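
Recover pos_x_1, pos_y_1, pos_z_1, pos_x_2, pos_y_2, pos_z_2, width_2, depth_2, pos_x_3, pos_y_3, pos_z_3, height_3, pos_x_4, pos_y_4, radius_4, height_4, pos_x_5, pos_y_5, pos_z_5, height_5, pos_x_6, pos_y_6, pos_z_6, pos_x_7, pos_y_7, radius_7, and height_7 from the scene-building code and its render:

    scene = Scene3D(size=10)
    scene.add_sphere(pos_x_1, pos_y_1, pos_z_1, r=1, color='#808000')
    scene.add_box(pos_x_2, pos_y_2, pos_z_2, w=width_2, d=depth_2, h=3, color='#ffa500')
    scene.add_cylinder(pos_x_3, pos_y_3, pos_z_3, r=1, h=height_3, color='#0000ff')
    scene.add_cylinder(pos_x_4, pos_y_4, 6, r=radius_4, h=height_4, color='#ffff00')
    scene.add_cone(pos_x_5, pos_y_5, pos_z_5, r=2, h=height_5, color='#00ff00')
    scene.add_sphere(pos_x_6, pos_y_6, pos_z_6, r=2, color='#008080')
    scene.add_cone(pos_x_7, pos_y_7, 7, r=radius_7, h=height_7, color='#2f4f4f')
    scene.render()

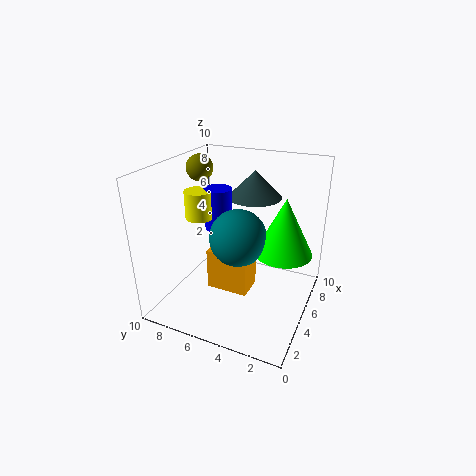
pos_x_1 = 7; pos_y_1 = 9; pos_z_1 = 9; pos_x_2 = 4; pos_y_2 = 4; pos_z_2 = 1; width_2 = 2; depth_2 = 3; pos_x_3 = 6; pos_y_3 = 7; pos_z_3 = 5; height_3 = 3; pos_x_4 = 5; pos_y_4 = 8; radius_4 = 1; height_4 = 2; pos_x_5 = 6; pos_y_5 = 2; pos_z_5 = 4; height_5 = 4; pos_x_6 = 5; pos_y_6 = 5; pos_z_6 = 5; pos_x_7 = 8; pos_y_7 = 5; radius_7 = 2; height_7 = 2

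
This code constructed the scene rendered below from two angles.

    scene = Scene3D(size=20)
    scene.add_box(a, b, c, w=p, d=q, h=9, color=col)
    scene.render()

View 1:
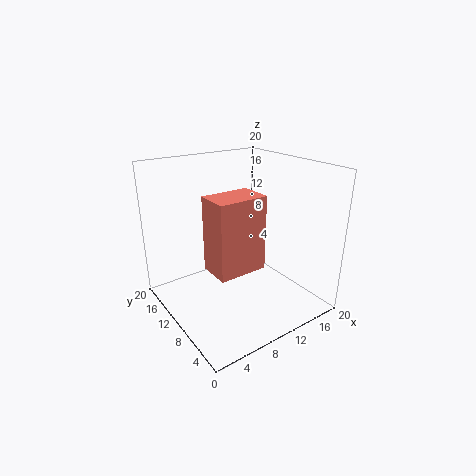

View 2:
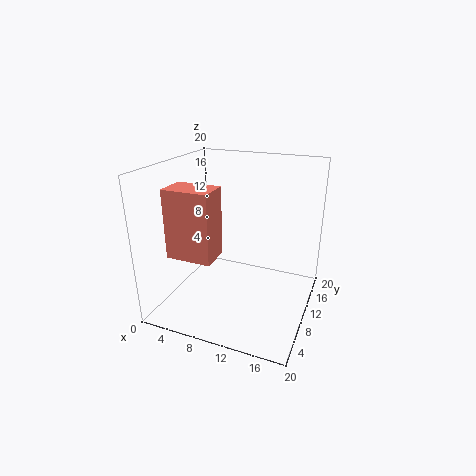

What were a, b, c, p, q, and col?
a = 3, b = 3, c = 9, p = 6, q = 4, col = 'salmon'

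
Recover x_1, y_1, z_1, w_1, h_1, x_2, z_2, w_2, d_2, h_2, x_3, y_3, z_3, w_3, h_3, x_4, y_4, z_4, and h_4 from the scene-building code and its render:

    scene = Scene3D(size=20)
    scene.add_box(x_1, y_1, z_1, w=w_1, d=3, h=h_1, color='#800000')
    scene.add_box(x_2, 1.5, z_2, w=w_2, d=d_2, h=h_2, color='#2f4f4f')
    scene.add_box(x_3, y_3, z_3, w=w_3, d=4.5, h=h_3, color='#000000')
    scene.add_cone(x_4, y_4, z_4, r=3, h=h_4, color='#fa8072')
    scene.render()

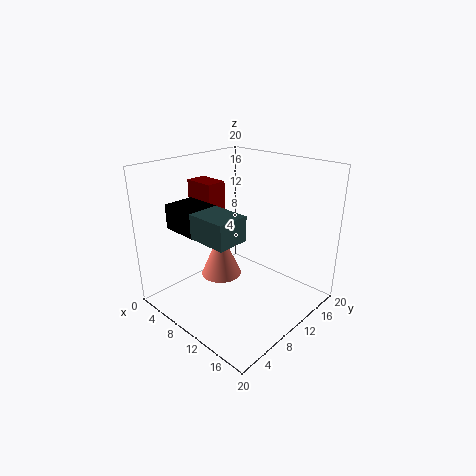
x_1 = 1.5
y_1 = 8.5
z_1 = 9.5
w_1 = 4.5
h_1 = 7.5
x_2 = 10.5
z_2 = 13
w_2 = 5
d_2 = 4
h_2 = 3
x_3 = 2
y_3 = 4
z_3 = 11
w_3 = 5.5
h_3 = 3.5
x_4 = 6.5
y_4 = 10
z_4 = 3
h_4 = 7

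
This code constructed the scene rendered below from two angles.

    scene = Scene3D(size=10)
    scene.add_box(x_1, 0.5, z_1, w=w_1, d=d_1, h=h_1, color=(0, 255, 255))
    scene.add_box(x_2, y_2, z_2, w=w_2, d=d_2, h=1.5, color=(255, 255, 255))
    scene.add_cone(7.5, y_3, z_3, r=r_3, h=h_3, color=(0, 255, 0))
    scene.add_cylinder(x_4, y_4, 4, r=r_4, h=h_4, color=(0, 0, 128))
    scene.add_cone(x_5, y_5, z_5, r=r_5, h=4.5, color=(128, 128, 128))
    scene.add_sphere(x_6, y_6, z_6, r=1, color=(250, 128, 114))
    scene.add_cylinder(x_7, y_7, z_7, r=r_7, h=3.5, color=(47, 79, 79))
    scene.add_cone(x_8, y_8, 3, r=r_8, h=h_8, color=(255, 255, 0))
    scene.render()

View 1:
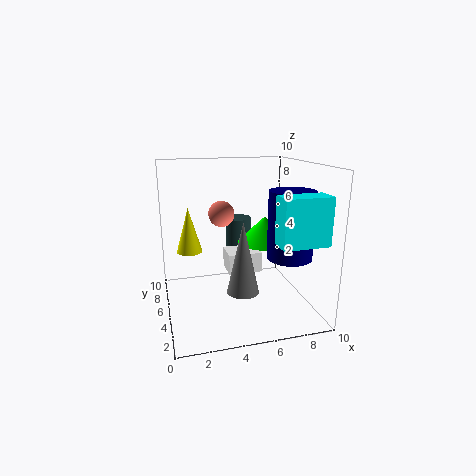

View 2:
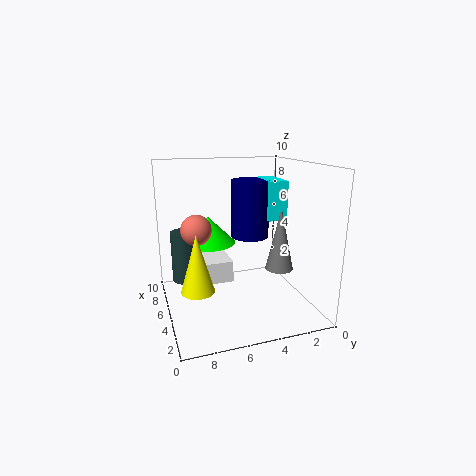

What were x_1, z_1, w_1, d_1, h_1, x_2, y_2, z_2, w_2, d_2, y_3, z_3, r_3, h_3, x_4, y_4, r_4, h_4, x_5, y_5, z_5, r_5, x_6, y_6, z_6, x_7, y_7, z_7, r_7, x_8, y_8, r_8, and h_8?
x_1 = 6.5
z_1 = 5.5
w_1 = 3
d_1 = 1.5
h_1 = 3
x_2 = 4.5
y_2 = 5.5
z_2 = 2
w_2 = 2.5
d_2 = 2
y_3 = 6.5
z_3 = 4
r_3 = 2
h_3 = 2
x_4 = 8
y_4 = 3
r_4 = 1.5
h_4 = 4.5
x_5 = 4.5
y_5 = 2
z_5 = 2.5
r_5 = 1
x_6 = 4.5
y_6 = 8
z_6 = 6
x_7 = 6
y_7 = 8.5
z_7 = 2
r_7 = 1
x_8 = 2
y_8 = 8.5
r_8 = 1
h_8 = 3.5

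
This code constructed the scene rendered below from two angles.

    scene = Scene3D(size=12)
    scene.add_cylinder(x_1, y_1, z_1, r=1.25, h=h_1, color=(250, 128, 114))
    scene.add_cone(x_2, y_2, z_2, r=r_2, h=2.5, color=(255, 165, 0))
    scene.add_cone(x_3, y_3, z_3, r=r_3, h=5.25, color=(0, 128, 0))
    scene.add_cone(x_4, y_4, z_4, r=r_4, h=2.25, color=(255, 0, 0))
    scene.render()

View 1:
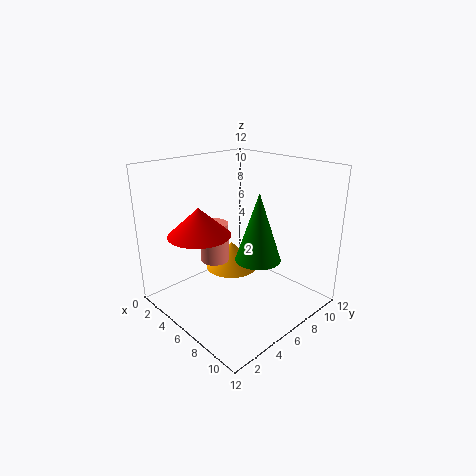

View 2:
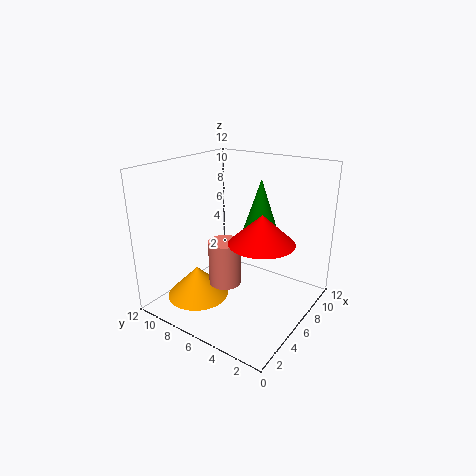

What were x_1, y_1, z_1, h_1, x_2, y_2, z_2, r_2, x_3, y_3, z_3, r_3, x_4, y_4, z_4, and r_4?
x_1 = 3.5, y_1 = 5.5, z_1 = 3.25, h_1 = 3.5, x_2 = 3, y_2 = 8, z_2 = 1.5, r_2 = 2.5, x_3 = 8.75, y_3 = 5.5, z_3 = 5.25, r_3 = 1.75, x_4 = 4.75, y_4 = 3, z_4 = 6.75, r_4 = 2.5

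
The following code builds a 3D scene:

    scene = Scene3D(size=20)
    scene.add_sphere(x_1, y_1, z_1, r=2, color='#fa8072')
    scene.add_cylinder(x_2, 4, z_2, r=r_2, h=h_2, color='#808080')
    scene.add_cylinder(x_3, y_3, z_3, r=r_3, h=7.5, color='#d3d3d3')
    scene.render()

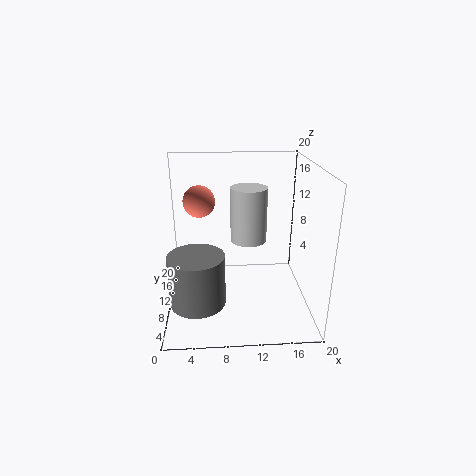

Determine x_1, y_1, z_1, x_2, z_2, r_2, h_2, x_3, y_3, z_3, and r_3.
x_1 = 5, y_1 = 8, z_1 = 16, x_2 = 4.5, z_2 = 4, r_2 = 3.5, h_2 = 6.5, x_3 = 11.5, y_3 = 10.5, z_3 = 9.5, r_3 = 2.5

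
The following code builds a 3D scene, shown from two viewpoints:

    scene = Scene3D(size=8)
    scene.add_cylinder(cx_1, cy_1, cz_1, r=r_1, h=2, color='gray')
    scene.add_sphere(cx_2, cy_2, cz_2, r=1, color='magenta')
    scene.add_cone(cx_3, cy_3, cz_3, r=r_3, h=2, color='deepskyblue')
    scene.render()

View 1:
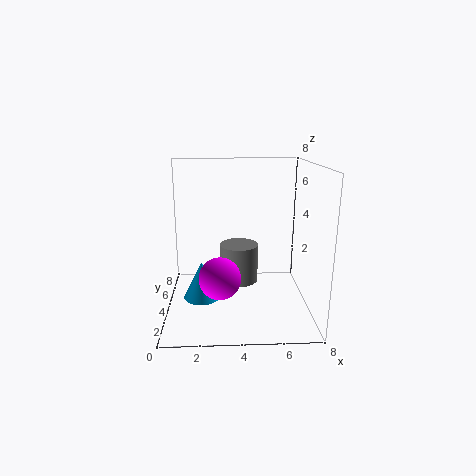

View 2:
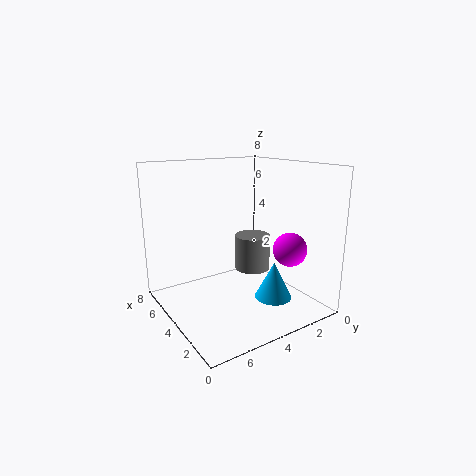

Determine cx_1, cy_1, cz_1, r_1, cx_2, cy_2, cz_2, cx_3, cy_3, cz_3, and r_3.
cx_1 = 4; cy_1 = 3; cz_1 = 2; r_1 = 1; cx_2 = 3; cy_2 = 1; cz_2 = 3; cx_3 = 2; cy_3 = 3; cz_3 = 1; r_3 = 1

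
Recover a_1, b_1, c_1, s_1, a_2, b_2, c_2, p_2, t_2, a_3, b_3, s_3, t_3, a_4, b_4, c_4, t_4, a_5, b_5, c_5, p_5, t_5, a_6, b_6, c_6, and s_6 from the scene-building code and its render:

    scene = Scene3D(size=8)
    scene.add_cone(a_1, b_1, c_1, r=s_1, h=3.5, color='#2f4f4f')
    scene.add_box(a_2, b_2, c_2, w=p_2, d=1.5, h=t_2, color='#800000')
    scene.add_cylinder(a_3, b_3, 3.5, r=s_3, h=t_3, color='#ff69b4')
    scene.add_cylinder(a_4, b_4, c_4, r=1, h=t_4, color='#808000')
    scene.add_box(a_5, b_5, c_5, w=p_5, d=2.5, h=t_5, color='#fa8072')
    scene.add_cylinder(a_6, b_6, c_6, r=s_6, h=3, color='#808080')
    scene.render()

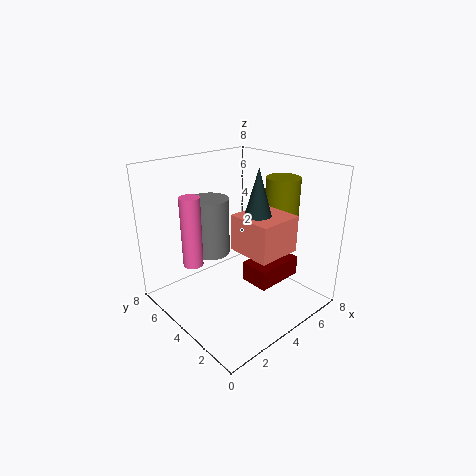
a_1 = 4.5; b_1 = 3; c_1 = 4.5; s_1 = 1; a_2 = 3; b_2 = 1; c_2 = 2.5; p_2 = 2.5; t_2 = 1; a_3 = 1; b_3 = 4; s_3 = 0.5; t_3 = 3.5; a_4 = 7; b_4 = 3.5; c_4 = 3; t_4 = 4; a_5 = 3.5; b_5 = 1.5; c_5 = 3.5; p_5 = 2.5; t_5 = 2; a_6 = 2.5; b_6 = 4.5; c_6 = 3.5; s_6 = 1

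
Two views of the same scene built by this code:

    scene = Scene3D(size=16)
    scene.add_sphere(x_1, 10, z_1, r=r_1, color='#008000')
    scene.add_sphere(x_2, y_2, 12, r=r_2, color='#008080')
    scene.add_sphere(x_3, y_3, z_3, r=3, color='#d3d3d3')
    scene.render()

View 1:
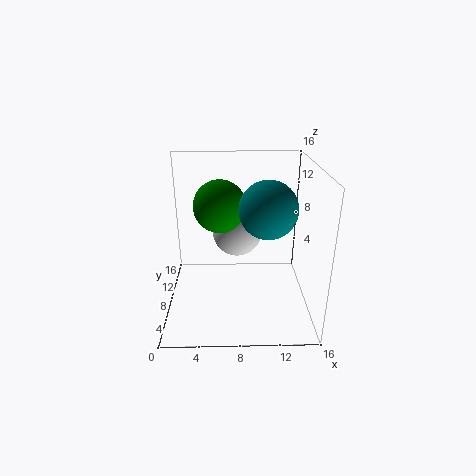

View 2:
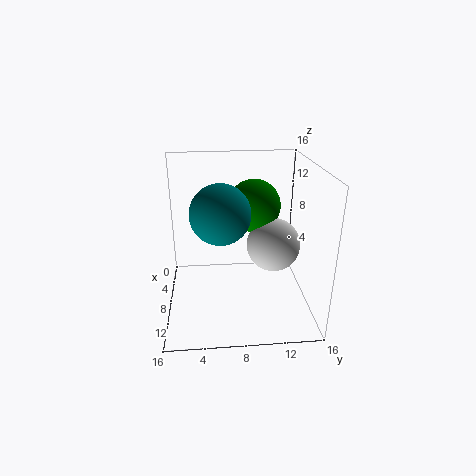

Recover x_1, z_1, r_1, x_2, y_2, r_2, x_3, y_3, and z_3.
x_1 = 6, z_1 = 11, r_1 = 3, x_2 = 11, y_2 = 6, r_2 = 3, x_3 = 8, y_3 = 12, z_3 = 7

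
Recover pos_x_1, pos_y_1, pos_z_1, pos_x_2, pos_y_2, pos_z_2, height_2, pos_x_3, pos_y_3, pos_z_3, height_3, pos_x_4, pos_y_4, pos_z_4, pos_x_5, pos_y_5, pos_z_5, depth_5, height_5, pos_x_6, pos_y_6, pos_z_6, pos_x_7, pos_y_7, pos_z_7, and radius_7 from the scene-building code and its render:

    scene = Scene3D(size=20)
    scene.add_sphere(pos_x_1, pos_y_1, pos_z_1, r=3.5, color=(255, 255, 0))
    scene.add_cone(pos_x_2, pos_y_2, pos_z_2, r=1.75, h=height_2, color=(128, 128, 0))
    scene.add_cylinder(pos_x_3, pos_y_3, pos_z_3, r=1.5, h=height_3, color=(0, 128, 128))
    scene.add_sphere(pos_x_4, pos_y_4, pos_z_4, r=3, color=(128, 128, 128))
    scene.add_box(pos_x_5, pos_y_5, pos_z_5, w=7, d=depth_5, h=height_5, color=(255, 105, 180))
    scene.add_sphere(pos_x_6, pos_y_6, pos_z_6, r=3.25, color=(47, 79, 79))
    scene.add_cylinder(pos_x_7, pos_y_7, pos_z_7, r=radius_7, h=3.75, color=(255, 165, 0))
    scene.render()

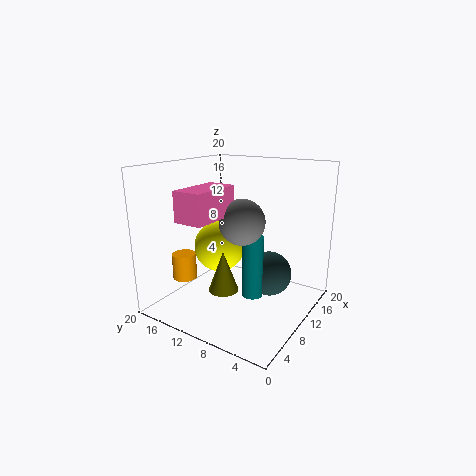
pos_x_1 = 8.75
pos_y_1 = 12.25
pos_z_1 = 8.75
pos_x_2 = 2.25
pos_y_2 = 7
pos_z_2 = 6.5
height_2 = 4.75
pos_x_3 = 10.25
pos_y_3 = 7.75
pos_z_3 = 1.75
height_3 = 8.75
pos_x_4 = 8.25
pos_y_4 = 8.25
pos_z_4 = 13
pos_x_5 = 1
pos_y_5 = 9.25
pos_z_5 = 14
depth_5 = 3.75
height_5 = 3.75
pos_x_6 = 13.5
pos_y_6 = 6.75
pos_z_6 = 4
pos_x_7 = 7
pos_y_7 = 17.5
pos_z_7 = 3.25
radius_7 = 1.75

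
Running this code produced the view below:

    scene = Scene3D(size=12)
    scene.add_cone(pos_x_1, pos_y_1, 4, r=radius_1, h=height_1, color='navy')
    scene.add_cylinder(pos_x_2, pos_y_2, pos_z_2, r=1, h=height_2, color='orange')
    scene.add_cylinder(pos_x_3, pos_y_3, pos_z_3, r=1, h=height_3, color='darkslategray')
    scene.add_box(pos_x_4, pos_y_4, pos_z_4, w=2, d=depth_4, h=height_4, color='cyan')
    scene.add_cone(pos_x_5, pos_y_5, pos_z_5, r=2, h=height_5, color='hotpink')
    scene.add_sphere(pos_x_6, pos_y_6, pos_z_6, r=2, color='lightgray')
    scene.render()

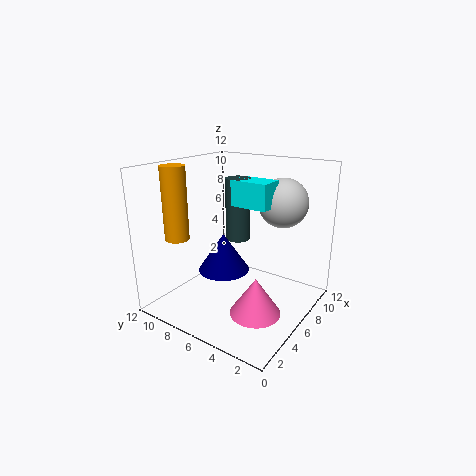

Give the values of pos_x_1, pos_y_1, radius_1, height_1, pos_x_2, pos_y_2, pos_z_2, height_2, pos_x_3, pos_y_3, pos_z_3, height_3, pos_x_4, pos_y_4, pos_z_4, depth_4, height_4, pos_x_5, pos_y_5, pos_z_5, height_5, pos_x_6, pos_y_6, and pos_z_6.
pos_x_1 = 4, pos_y_1 = 6, radius_1 = 2, height_1 = 3, pos_x_2 = 3, pos_y_2 = 10, pos_z_2 = 6, height_2 = 6, pos_x_3 = 6, pos_y_3 = 6, pos_z_3 = 6, height_3 = 5, pos_x_4 = 5, pos_y_4 = 3, pos_z_4 = 9, depth_4 = 3, height_4 = 2, pos_x_5 = 4, pos_y_5 = 3, pos_z_5 = 1, height_5 = 3, pos_x_6 = 8, pos_y_6 = 3, pos_z_6 = 9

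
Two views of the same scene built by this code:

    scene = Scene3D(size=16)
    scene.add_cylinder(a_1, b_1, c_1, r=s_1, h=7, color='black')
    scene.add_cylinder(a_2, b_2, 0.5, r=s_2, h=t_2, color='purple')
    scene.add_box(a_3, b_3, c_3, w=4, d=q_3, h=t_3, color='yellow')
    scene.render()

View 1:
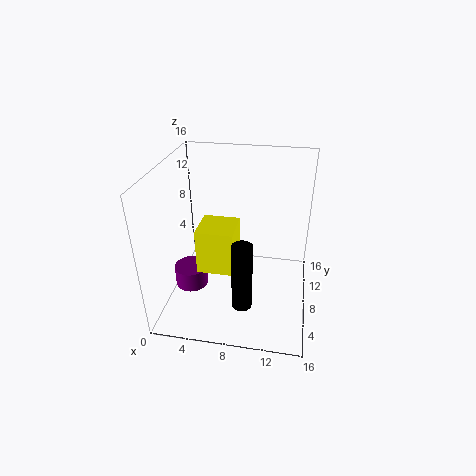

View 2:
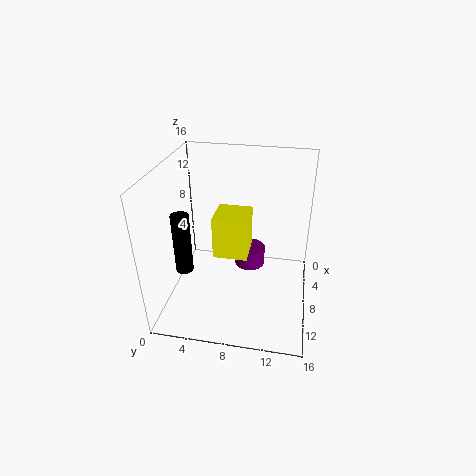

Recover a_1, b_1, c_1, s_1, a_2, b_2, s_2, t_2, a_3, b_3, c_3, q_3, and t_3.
a_1 = 9.5, b_1 = 2, c_1 = 4, s_1 = 1, a_2 = 2, b_2 = 8.5, s_2 = 2, t_2 = 2.5, a_3 = 4, b_3 = 5, c_3 = 5, q_3 = 4, t_3 = 5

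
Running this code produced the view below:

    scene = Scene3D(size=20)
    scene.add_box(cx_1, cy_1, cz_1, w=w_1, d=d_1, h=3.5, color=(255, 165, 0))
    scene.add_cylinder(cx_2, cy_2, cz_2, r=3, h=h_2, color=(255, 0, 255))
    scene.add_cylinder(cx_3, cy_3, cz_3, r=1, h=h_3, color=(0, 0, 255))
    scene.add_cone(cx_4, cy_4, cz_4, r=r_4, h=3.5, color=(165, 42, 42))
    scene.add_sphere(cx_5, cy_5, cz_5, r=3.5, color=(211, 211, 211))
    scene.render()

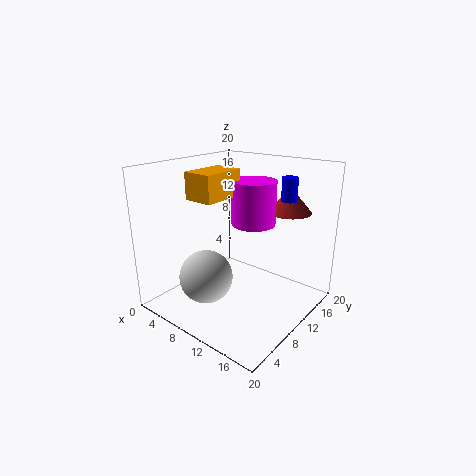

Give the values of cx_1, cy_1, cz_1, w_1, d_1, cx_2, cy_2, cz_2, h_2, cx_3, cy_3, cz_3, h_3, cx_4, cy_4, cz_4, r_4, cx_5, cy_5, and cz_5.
cx_1 = 6, cy_1 = 4.5, cz_1 = 16, w_1 = 4, d_1 = 6, cx_2 = 11.5, cy_2 = 11.5, cz_2 = 12, h_2 = 6, cx_3 = 16.5, cy_3 = 12, cz_3 = 16, h_3 = 3, cx_4 = 15, cy_4 = 15, cz_4 = 13.5, r_4 = 3, cx_5 = 9, cy_5 = 4.5, cz_5 = 6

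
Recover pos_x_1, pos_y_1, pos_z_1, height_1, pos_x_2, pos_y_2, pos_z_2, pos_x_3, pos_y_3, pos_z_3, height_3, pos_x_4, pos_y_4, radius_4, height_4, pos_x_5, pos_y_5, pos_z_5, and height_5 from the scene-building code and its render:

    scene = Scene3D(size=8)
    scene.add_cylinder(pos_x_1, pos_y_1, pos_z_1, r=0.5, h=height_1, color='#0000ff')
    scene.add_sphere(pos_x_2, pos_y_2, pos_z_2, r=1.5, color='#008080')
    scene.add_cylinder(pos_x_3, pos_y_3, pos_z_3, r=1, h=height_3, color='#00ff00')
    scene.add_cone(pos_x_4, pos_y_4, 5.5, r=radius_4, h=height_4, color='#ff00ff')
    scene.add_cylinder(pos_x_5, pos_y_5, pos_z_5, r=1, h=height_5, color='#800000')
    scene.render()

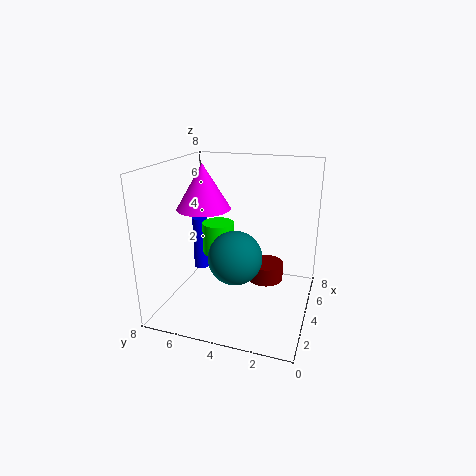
pos_x_1 = 6.5, pos_y_1 = 7.5, pos_z_1 = 0.5, height_1 = 3.5, pos_x_2 = 3.5, pos_y_2 = 4, pos_z_2 = 3, pos_x_3 = 6, pos_y_3 = 6, pos_z_3 = 2, height_3 = 2, pos_x_4 = 4, pos_y_4 = 6, radius_4 = 1.5, height_4 = 2.5, pos_x_5 = 4.5, pos_y_5 = 2.5, pos_z_5 = 1.5, height_5 = 1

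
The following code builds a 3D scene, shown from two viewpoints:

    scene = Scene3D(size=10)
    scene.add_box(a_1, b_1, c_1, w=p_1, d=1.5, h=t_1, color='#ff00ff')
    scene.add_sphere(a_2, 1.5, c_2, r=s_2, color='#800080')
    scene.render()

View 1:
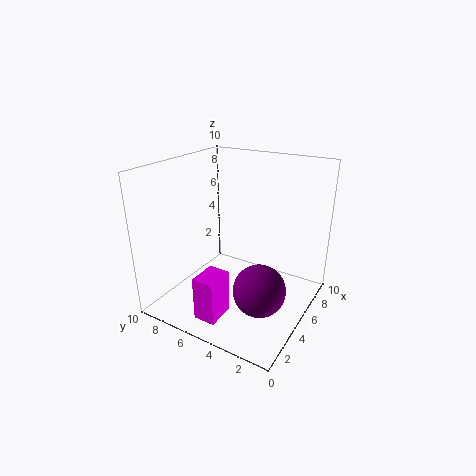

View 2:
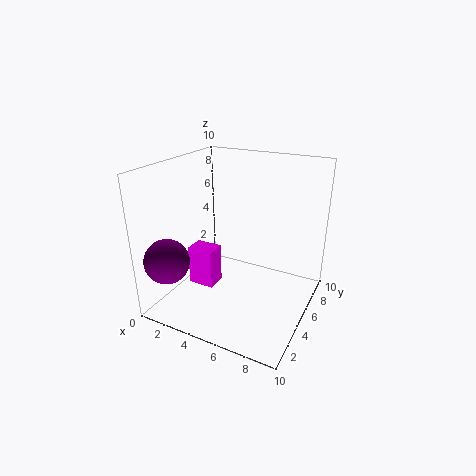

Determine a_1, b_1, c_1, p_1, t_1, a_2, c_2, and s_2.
a_1 = 1; b_1 = 4.5; c_1 = 0.5; p_1 = 2; t_1 = 3; a_2 = 1.5; c_2 = 4; s_2 = 1.5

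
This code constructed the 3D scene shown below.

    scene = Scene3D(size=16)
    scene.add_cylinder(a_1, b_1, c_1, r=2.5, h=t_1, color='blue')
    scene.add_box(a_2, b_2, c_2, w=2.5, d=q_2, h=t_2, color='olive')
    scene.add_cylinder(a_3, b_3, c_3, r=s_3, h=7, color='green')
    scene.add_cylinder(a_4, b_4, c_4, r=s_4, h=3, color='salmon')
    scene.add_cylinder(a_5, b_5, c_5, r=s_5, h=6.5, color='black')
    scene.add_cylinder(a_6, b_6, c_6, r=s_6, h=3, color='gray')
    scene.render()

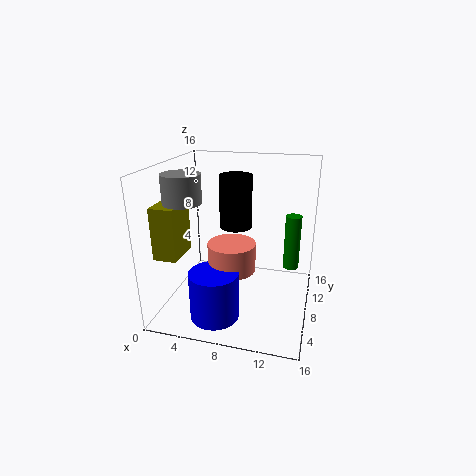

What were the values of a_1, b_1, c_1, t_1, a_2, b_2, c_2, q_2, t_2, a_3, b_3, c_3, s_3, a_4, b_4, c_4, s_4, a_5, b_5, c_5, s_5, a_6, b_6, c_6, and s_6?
a_1 = 7, b_1 = 2.5, c_1 = 1.5, t_1 = 5, a_2 = 0.5, b_2 = 2.5, c_2 = 7, q_2 = 4, t_2 = 5.5, a_3 = 13.5, b_3 = 14, c_3 = 2, s_3 = 1, a_4 = 8, b_4 = 5.5, c_4 = 5.5, s_4 = 2.5, a_5 = 6.5, b_5 = 12.5, c_5 = 7.5, s_5 = 2, a_6 = 3, b_6 = 5, c_6 = 12.5, s_6 = 2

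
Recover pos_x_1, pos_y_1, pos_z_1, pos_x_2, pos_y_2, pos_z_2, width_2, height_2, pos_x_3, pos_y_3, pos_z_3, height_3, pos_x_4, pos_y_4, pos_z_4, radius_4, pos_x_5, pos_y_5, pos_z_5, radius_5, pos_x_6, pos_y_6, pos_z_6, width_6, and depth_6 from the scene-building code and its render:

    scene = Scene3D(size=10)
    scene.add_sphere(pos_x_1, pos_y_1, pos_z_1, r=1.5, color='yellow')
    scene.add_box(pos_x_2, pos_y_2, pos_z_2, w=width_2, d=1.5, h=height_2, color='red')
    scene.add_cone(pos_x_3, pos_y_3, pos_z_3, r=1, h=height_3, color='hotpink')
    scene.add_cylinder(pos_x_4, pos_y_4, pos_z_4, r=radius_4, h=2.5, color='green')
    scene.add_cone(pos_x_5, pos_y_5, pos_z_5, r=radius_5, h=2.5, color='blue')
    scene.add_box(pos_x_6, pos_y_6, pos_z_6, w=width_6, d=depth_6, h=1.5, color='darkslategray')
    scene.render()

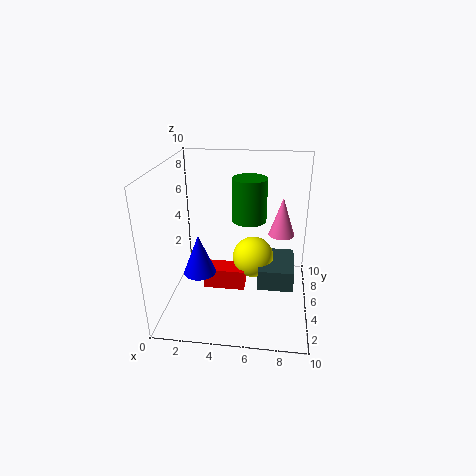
pos_x_1 = 6, pos_y_1 = 6, pos_z_1 = 3, pos_x_2 = 2.5, pos_y_2 = 4.5, pos_z_2 = 1, width_2 = 3, height_2 = 1.5, pos_x_3 = 8, pos_y_3 = 8, pos_z_3 = 4, height_3 = 3, pos_x_4 = 6, pos_y_4 = 2.5, pos_z_4 = 7.5, radius_4 = 1, pos_x_5 = 3, pos_y_5 = 2, pos_z_5 = 4, radius_5 = 1, pos_x_6 = 6.5, pos_y_6 = 4, pos_z_6 = 1.5, width_6 = 2.5, depth_6 = 3.5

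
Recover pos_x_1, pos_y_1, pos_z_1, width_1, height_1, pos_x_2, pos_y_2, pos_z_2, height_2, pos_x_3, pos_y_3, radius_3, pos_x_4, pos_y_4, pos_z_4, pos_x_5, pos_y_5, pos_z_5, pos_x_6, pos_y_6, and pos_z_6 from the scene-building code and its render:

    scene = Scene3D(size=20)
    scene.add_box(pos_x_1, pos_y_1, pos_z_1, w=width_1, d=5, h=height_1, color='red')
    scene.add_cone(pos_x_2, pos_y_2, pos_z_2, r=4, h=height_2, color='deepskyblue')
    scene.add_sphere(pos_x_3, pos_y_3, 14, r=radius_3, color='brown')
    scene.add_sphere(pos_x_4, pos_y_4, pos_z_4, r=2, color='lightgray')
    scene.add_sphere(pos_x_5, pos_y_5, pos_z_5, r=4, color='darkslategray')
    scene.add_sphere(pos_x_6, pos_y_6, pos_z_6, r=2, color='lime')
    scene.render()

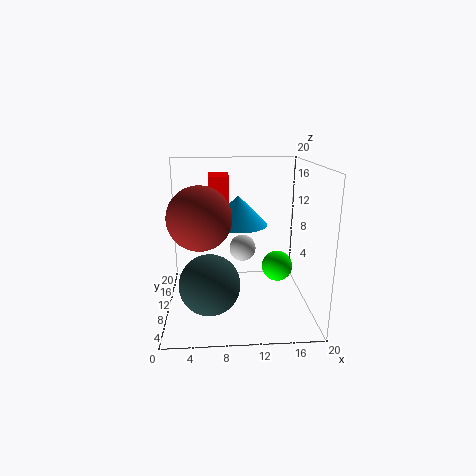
pos_x_1 = 6; pos_y_1 = 13; pos_z_1 = 14; width_1 = 3; height_1 = 4; pos_x_2 = 10; pos_y_2 = 10; pos_z_2 = 12; height_2 = 4; pos_x_3 = 5; pos_y_3 = 6; radius_3 = 4; pos_x_4 = 11; pos_y_4 = 14; pos_z_4 = 7; pos_x_5 = 6; pos_y_5 = 6; pos_z_5 = 5; pos_x_6 = 15; pos_y_6 = 7; pos_z_6 = 7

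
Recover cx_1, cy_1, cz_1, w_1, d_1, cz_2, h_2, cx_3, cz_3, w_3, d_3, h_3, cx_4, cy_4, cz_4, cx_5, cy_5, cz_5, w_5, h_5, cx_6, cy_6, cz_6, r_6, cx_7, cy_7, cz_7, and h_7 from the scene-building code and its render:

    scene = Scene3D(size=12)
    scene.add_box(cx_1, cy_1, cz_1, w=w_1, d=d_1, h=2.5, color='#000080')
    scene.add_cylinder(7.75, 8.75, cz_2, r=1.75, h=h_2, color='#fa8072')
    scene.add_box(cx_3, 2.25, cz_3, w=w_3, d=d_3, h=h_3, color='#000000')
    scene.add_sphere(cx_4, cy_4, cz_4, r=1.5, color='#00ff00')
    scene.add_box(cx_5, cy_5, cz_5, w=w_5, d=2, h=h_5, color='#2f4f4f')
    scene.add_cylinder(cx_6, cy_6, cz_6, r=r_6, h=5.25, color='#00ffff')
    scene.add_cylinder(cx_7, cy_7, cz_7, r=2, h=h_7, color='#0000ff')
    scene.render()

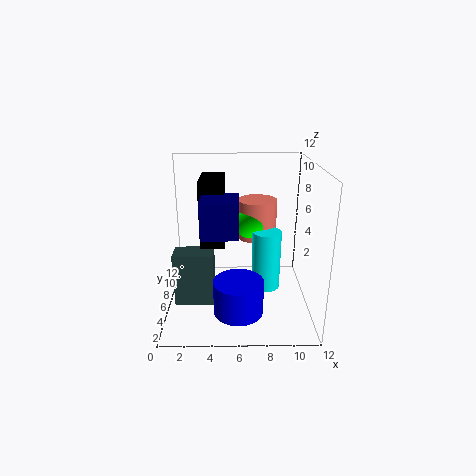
cx_1 = 3.5, cy_1 = 0.25, cz_1 = 8.25, w_1 = 2.5, d_1 = 2.5, cz_2 = 5, h_2 = 3.5, cx_3 = 3.25, cz_3 = 6.75, w_3 = 1.75, d_3 = 3.5, h_3 = 4.75, cx_4 = 7.25, cy_4 = 8.25, cz_4 = 6.5, cx_5 = 0.75, cy_5 = 4, cz_5 = 0.75, w_5 = 3.25, h_5 = 4.5, cx_6 = 8.5, cy_6 = 6.75, cz_6 = 1, r_6 = 1.25, cx_7 = 6, cy_7 = 3.25, cz_7 = 0.75, h_7 = 2.75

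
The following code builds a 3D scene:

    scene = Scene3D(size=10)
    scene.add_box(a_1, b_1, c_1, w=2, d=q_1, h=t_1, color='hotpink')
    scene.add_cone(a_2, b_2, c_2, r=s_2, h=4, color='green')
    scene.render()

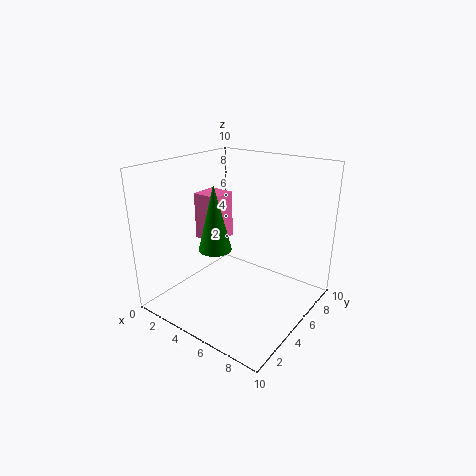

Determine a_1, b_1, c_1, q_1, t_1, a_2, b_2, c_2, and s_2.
a_1 = 1, b_1 = 5, c_1 = 4, q_1 = 2, t_1 = 3.5, a_2 = 5.5, b_2 = 2, c_2 = 5.5, s_2 = 1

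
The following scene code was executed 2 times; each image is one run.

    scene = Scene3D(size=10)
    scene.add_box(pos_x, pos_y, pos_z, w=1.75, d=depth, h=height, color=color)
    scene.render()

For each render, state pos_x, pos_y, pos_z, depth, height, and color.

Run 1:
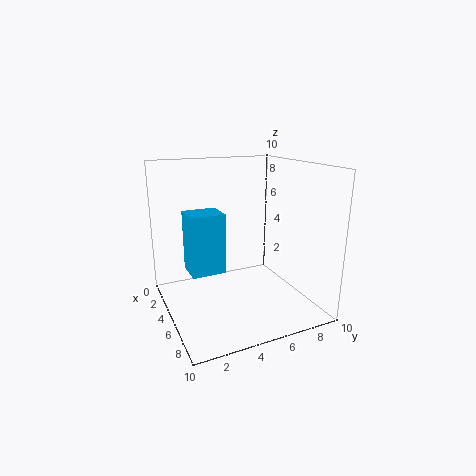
pos_x = 6.5
pos_y = 0.75
pos_z = 4.25
depth = 2
height = 3.5
color = 'deepskyblue'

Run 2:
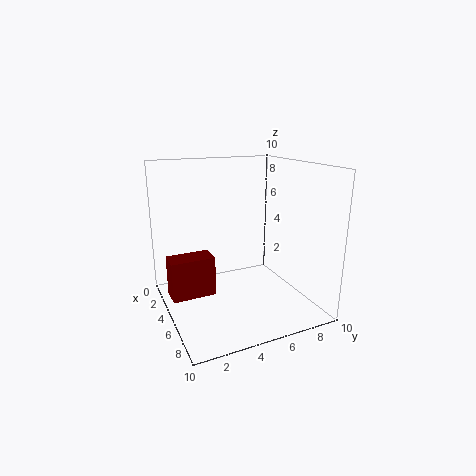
pos_x = 2
pos_y = 0.5
pos_z = 0.25
depth = 3.25
height = 3
color = 'maroon'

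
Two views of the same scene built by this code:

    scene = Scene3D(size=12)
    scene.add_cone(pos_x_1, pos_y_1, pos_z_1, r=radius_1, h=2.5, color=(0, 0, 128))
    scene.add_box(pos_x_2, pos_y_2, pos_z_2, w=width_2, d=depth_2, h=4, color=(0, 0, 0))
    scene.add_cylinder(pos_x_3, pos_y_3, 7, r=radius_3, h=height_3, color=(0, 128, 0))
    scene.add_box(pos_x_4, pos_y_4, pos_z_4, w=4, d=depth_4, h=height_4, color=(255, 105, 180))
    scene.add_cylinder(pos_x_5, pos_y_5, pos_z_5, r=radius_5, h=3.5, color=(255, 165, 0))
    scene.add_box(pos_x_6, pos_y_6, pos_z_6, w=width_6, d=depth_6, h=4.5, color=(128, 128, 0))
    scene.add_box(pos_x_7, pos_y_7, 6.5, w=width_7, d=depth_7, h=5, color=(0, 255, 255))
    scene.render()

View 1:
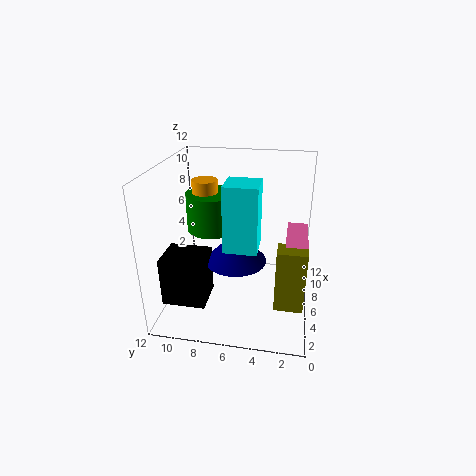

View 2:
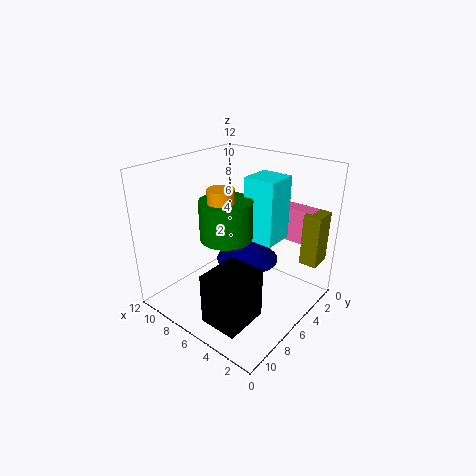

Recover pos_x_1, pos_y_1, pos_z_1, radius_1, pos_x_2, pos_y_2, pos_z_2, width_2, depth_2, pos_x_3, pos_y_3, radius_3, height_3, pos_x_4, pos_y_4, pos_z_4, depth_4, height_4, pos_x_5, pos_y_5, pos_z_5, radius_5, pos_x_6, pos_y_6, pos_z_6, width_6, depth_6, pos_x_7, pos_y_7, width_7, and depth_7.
pos_x_1 = 5
pos_y_1 = 6
pos_z_1 = 4.5
radius_1 = 2.5
pos_x_2 = 2
pos_y_2 = 8
pos_z_2 = 1.5
width_2 = 3
depth_2 = 3.5
pos_x_3 = 5.5
pos_y_3 = 8
radius_3 = 2
height_3 = 3
pos_x_4 = 1.5
pos_y_4 = 0.5
pos_z_4 = 5
depth_4 = 1.5
height_4 = 3
pos_x_5 = 5.5
pos_y_5 = 8.5
pos_z_5 = 7.5
radius_5 = 1
pos_x_6 = 0.5
pos_y_6 = 0.5
pos_z_6 = 3.5
width_6 = 1.5
depth_6 = 2
pos_x_7 = 2.5
pos_y_7 = 4
width_7 = 2.5
depth_7 = 2.5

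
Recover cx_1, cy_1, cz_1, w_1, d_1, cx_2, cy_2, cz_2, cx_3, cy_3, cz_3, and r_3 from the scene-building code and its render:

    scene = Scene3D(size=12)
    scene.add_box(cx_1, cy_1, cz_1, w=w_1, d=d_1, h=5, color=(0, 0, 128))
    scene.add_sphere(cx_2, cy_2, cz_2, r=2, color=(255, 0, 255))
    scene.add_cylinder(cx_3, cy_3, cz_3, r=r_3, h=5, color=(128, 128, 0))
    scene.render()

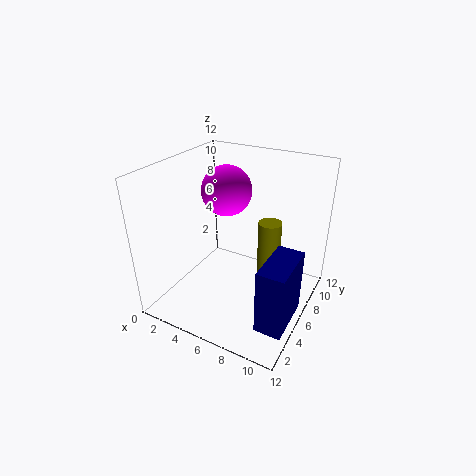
cx_1 = 10, cy_1 = 1, cz_1 = 2, w_1 = 2, d_1 = 4, cx_2 = 5, cy_2 = 6, cz_2 = 10, cx_3 = 8, cy_3 = 8, cz_3 = 2, r_3 = 1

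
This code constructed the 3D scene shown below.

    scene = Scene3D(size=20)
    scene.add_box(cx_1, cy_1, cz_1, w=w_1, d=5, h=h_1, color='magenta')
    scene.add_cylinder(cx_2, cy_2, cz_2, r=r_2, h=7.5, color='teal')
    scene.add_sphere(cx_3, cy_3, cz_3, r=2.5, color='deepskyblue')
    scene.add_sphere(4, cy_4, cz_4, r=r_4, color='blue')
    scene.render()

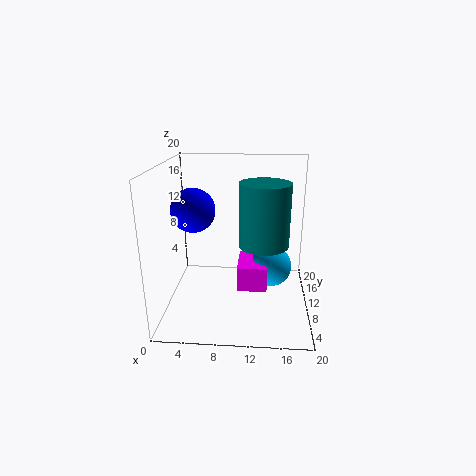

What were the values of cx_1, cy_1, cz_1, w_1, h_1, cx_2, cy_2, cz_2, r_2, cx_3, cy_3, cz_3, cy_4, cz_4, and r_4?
cx_1 = 10.5
cy_1 = 2
cz_1 = 6.5
w_1 = 3.5
h_1 = 3
cx_2 = 13.5
cy_2 = 4.5
cz_2 = 11.5
r_2 = 3
cx_3 = 14.5
cy_3 = 5
cz_3 = 8.5
cy_4 = 9.5
cz_4 = 14
r_4 = 3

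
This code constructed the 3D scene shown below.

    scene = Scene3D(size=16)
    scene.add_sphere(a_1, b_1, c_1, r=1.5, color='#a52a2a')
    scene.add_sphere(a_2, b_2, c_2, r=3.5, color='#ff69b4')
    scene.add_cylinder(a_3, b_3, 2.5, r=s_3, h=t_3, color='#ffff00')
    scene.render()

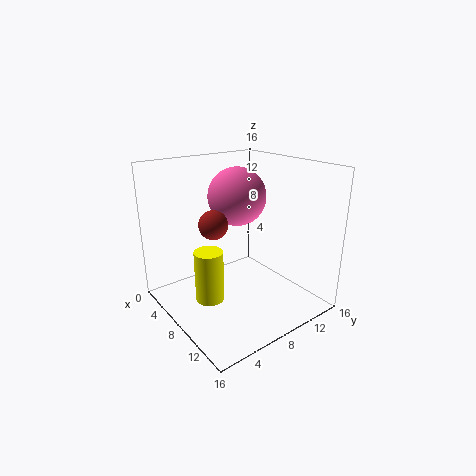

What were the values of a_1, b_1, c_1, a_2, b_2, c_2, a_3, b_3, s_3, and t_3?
a_1 = 8.5; b_1 = 4.5; c_1 = 10.5; a_2 = 4.5; b_2 = 10.5; c_2 = 11.5; a_3 = 9; b_3 = 3.5; s_3 = 1.5; t_3 = 5.5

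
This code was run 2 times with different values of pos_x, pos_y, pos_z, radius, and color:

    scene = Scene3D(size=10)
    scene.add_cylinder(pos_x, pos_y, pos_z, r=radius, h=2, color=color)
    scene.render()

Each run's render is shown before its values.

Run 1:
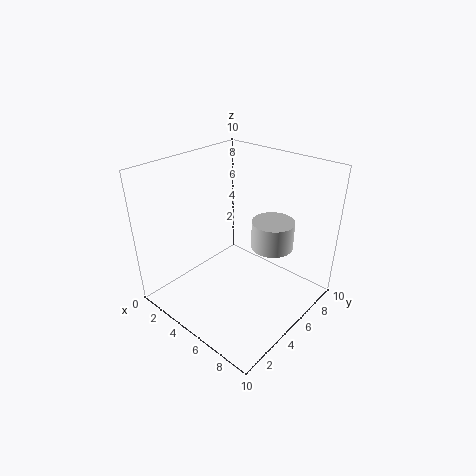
pos_x = 6.5, pos_y = 7, pos_z = 4, radius = 1.5, color = 'lightgray'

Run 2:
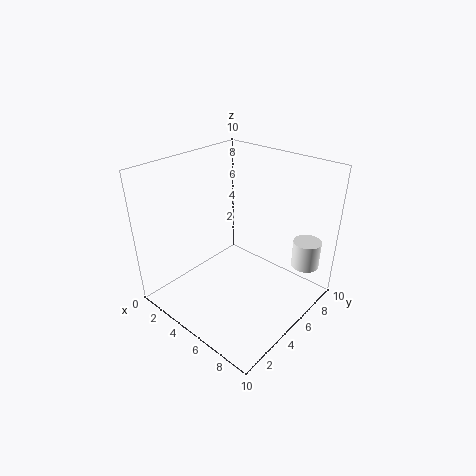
pos_x = 8.5, pos_y = 8.5, pos_z = 2.5, radius = 1, color = 'white'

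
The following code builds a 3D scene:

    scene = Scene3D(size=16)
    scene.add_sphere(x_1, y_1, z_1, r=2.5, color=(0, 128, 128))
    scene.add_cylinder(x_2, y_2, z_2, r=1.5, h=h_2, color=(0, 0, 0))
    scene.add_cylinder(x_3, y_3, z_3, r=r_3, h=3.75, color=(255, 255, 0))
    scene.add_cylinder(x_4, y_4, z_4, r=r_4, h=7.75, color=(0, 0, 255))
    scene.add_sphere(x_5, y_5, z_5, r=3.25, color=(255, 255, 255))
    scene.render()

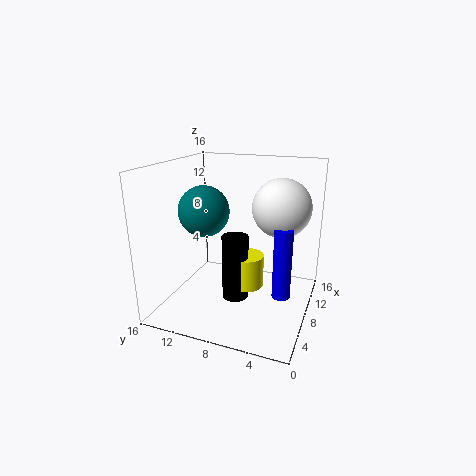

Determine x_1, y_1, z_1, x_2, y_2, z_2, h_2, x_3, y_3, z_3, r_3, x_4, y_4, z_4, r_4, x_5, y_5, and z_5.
x_1 = 4, y_1 = 10, z_1 = 12, x_2 = 7.75, y_2 = 8.25, z_2 = 0.75, h_2 = 7.5, x_3 = 8.75, y_3 = 7.25, z_3 = 2, r_3 = 2, x_4 = 7.5, y_4 = 2.75, z_4 = 2, r_4 = 1, x_5 = 10.25, y_5 = 3.75, z_5 = 11.25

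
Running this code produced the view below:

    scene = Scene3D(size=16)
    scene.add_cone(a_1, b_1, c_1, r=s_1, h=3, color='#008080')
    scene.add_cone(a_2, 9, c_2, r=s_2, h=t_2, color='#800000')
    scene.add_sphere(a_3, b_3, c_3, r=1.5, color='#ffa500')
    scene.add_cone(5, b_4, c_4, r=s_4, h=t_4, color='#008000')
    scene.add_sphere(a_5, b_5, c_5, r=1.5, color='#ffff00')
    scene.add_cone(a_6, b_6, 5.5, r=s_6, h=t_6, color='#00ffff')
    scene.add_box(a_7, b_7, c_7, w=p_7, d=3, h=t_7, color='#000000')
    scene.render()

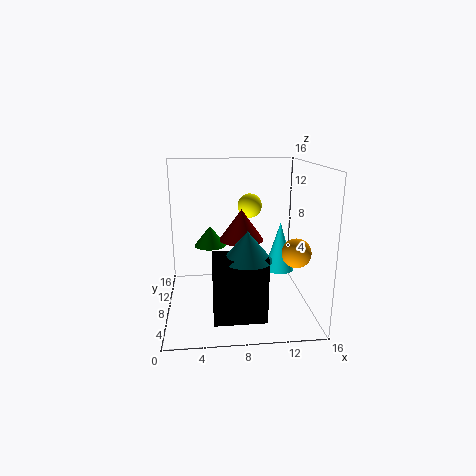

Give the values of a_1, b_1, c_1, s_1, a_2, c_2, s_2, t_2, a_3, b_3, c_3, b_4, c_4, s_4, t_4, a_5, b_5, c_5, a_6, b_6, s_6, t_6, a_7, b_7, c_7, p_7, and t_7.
a_1 = 8.5, b_1 = 4, c_1 = 7, s_1 = 2.5, a_2 = 8.5, c_2 = 7.5, s_2 = 2.5, t_2 = 3.5, a_3 = 13.5, b_3 = 4, c_3 = 7.5, b_4 = 13, c_4 = 5.5, s_4 = 2, t_4 = 2.5, a_5 = 10, b_5 = 13, c_5 = 10.5, a_6 = 12, b_6 = 5, s_6 = 1.5, t_6 = 5, a_7 = 5, b_7 = 2.5, c_7 = 0.5, p_7 = 5.5, t_7 = 7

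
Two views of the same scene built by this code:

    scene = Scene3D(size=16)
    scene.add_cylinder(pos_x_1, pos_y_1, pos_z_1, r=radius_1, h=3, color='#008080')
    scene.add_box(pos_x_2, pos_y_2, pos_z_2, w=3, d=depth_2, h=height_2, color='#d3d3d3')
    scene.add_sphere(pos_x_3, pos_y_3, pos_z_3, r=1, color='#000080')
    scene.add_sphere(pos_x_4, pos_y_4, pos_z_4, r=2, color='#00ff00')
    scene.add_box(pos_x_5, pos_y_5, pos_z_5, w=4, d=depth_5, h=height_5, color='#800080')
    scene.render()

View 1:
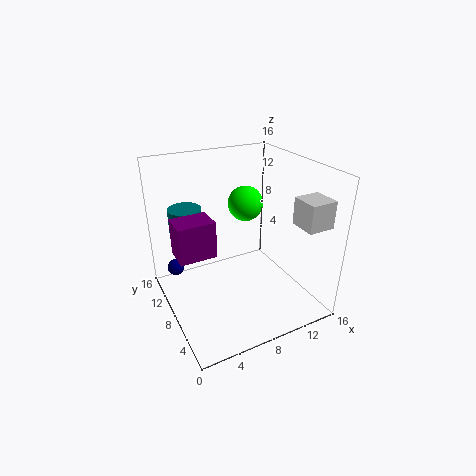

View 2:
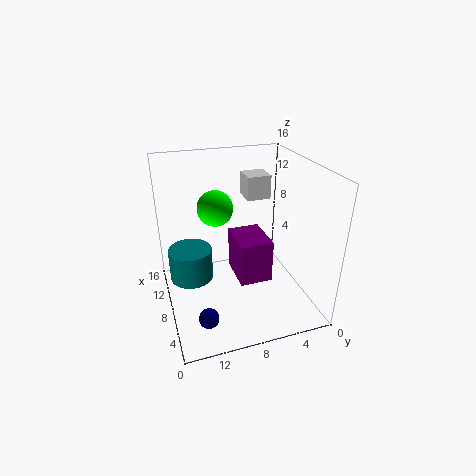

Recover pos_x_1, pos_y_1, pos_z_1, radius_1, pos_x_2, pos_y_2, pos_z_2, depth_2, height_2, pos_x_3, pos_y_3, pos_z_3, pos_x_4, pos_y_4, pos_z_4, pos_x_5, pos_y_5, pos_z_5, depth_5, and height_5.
pos_x_1 = 4, pos_y_1 = 14, pos_z_1 = 7, radius_1 = 2, pos_x_2 = 13, pos_y_2 = 2, pos_z_2 = 10, depth_2 = 3, height_2 = 3, pos_x_3 = 2, pos_y_3 = 13, pos_z_3 = 3, pos_x_4 = 10, pos_y_4 = 10, pos_z_4 = 11, pos_x_5 = 1, pos_y_5 = 7, pos_z_5 = 7, depth_5 = 3, height_5 = 4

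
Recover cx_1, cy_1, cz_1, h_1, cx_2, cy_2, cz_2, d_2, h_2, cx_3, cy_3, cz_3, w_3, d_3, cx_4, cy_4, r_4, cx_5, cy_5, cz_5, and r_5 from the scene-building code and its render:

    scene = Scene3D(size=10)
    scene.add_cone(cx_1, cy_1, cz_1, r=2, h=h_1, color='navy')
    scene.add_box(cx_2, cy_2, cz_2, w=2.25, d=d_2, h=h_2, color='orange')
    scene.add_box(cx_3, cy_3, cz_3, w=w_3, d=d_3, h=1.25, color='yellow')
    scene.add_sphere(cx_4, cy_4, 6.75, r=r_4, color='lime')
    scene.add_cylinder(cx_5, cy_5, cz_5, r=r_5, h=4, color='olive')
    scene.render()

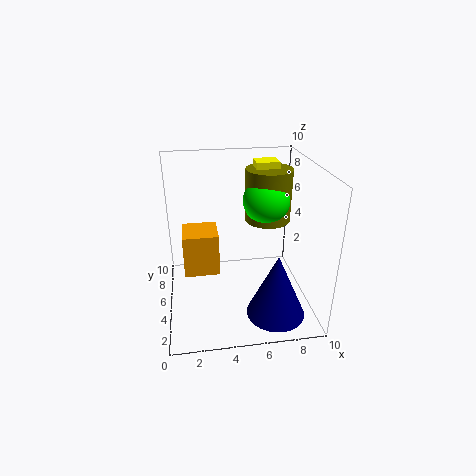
cx_1 = 7.25
cy_1 = 2.5
cz_1 = 0.25
h_1 = 4.5
cx_2 = 1.25
cy_2 = 3
cz_2 = 3.5
d_2 = 2.25
h_2 = 2.75
cx_3 = 6.75
cy_3 = 7.5
cz_3 = 8.25
w_3 = 1.75
d_3 = 1.5
cx_4 = 7.5
cy_4 = 7.25
r_4 = 1.75
cx_5 = 7.75
cy_5 = 7.75
cz_5 = 5
r_5 = 1.75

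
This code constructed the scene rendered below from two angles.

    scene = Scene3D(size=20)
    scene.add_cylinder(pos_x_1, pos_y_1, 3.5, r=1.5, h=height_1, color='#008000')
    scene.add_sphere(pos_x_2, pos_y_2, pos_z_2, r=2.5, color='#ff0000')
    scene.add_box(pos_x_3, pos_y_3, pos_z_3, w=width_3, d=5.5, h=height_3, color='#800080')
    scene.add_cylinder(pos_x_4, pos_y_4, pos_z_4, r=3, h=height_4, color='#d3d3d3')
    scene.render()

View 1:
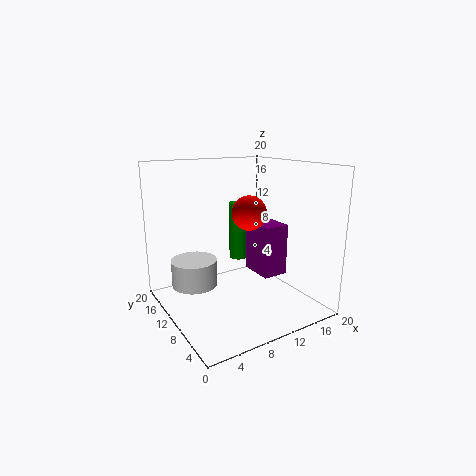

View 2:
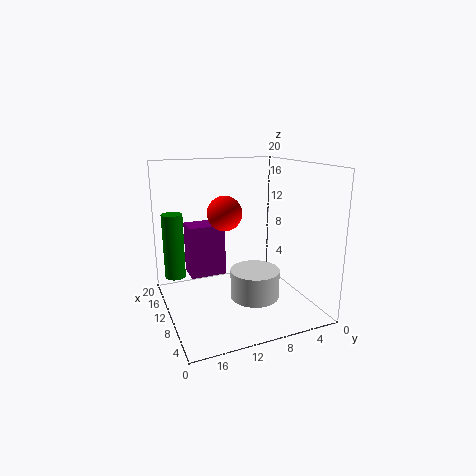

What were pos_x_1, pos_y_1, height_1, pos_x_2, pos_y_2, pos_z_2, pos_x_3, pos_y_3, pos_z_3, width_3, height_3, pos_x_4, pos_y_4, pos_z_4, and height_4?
pos_x_1 = 15; pos_y_1 = 18; height_1 = 9.5; pos_x_2 = 12.5; pos_y_2 = 11; pos_z_2 = 13; pos_x_3 = 15; pos_y_3 = 10; pos_z_3 = 2.5; width_3 = 4; height_3 = 8; pos_x_4 = 3.5; pos_y_4 = 10.5; pos_z_4 = 4.5; height_4 = 3.5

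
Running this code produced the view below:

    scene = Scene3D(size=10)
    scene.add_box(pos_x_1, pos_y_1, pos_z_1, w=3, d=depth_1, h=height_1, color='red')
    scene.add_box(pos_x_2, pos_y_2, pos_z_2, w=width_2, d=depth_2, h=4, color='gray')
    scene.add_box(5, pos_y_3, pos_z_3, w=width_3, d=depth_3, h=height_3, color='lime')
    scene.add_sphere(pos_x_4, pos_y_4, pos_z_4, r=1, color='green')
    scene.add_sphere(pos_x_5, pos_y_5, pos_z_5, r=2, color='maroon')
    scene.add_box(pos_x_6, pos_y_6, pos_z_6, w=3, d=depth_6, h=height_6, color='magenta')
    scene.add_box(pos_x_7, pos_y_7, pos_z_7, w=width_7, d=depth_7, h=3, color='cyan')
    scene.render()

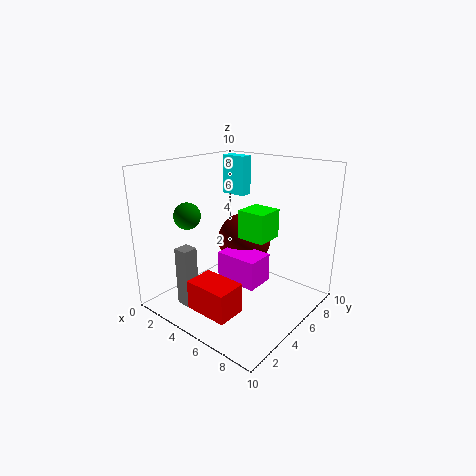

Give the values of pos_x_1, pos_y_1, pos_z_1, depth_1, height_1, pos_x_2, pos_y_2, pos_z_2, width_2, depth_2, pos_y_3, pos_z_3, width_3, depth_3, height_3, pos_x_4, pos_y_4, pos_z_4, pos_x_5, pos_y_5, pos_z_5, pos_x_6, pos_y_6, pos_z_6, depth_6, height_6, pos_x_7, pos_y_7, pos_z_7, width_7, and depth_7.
pos_x_1 = 4
pos_y_1 = 1
pos_z_1 = 1
depth_1 = 2
height_1 = 2
pos_x_2 = 3
pos_y_2 = 1
pos_z_2 = 1
width_2 = 1
depth_2 = 1
pos_y_3 = 5
pos_z_3 = 5
width_3 = 2
depth_3 = 2
height_3 = 2
pos_x_4 = 1
pos_y_4 = 4
pos_z_4 = 6
pos_x_5 = 4
pos_y_5 = 7
pos_z_5 = 4
pos_x_6 = 4
pos_y_6 = 4
pos_z_6 = 2
depth_6 = 2
height_6 = 2
pos_x_7 = 1
pos_y_7 = 8
pos_z_7 = 7
width_7 = 2
depth_7 = 1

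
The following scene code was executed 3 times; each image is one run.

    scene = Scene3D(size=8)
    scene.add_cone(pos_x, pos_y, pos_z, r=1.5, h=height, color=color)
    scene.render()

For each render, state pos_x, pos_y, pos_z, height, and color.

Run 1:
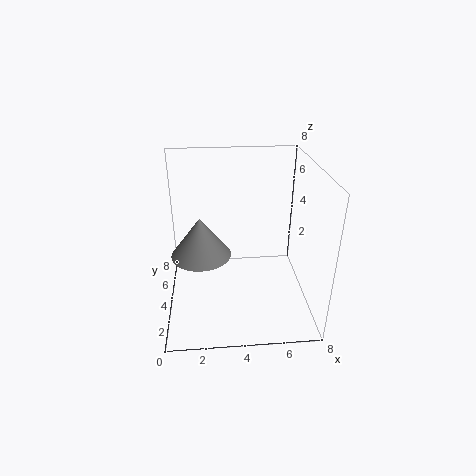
pos_x = 2, pos_y = 2.5, pos_z = 4, height = 2, color = 'gray'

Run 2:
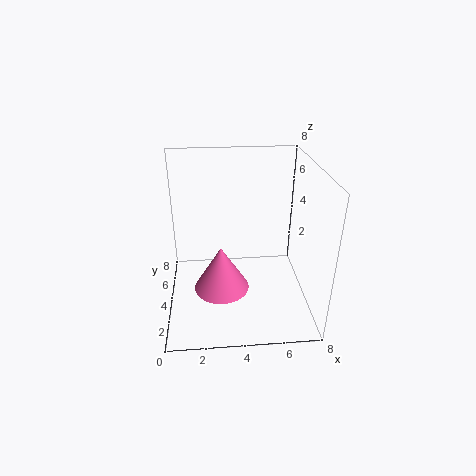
pos_x = 3, pos_y = 3, pos_z = 1.5, height = 2.5, color = 'hotpink'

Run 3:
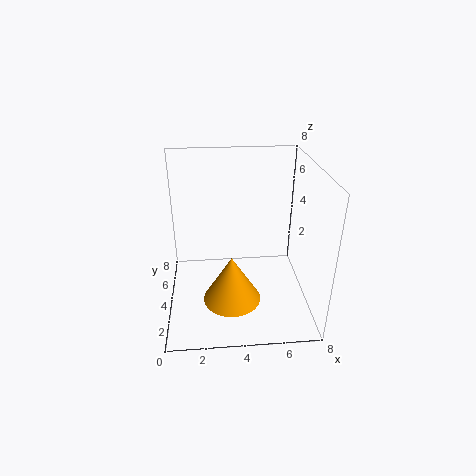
pos_x = 3.5, pos_y = 2, pos_z = 1.5, height = 2.5, color = 'orange'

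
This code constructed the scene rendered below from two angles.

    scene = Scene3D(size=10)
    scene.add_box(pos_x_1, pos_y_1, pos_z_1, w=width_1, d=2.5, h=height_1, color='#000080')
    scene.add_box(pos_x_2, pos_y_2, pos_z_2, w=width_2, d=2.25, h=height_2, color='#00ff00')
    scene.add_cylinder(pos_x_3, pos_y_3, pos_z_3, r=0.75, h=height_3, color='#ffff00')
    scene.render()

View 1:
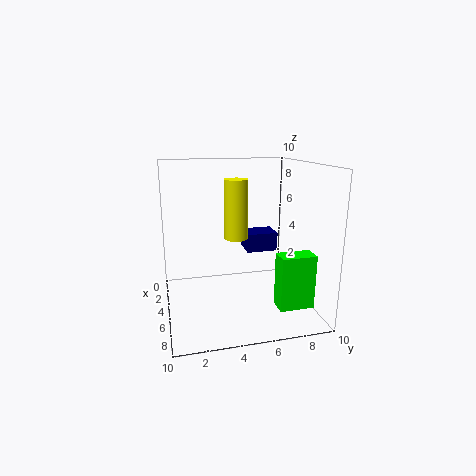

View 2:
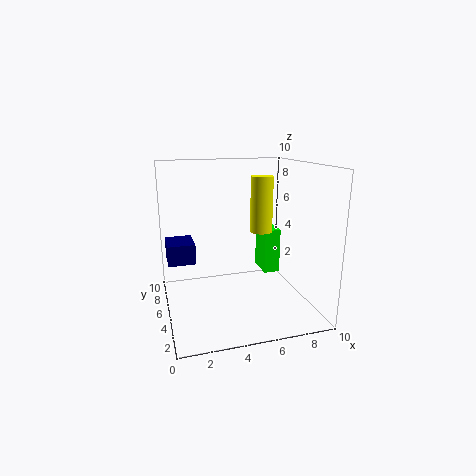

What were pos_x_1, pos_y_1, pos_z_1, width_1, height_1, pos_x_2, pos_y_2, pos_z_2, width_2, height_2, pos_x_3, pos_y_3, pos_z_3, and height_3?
pos_x_1 = 0.25
pos_y_1 = 6.5
pos_z_1 = 2.75
width_1 = 2
height_1 = 1.5
pos_x_2 = 7.75
pos_y_2 = 6.75
pos_z_2 = 1.25
width_2 = 1.25
height_2 = 3.5
pos_x_3 = 6.5
pos_y_3 = 4.5
pos_z_3 = 5.5
height_3 = 3.75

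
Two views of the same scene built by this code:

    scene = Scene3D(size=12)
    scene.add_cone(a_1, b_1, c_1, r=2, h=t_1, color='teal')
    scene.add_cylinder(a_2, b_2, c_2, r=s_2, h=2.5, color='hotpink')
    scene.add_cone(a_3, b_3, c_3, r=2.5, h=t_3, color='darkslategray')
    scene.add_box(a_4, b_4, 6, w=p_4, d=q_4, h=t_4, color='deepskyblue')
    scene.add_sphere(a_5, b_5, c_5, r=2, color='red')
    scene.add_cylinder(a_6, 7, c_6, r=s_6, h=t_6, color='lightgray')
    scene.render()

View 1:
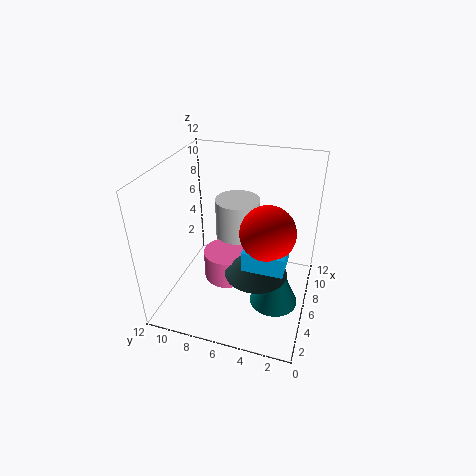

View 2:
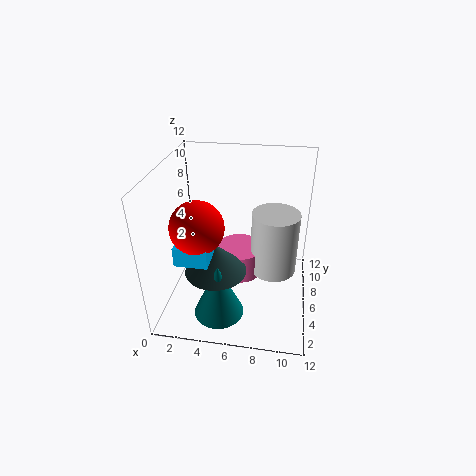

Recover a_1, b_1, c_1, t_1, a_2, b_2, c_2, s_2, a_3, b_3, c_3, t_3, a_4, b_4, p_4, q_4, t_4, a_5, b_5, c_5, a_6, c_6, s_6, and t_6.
a_1 = 5
b_1 = 2.5
c_1 = 1
t_1 = 4.5
a_2 = 6
b_2 = 7
c_2 = 2
s_2 = 2
a_3 = 4.5
b_3 = 4
c_3 = 4
t_3 = 2.5
a_4 = 2
b_4 = 1.5
p_4 = 2.5
q_4 = 3
t_4 = 1.5
a_5 = 3.5
b_5 = 3
c_5 = 8.5
a_6 = 9
c_6 = 2.5
s_6 = 2
t_6 = 5.5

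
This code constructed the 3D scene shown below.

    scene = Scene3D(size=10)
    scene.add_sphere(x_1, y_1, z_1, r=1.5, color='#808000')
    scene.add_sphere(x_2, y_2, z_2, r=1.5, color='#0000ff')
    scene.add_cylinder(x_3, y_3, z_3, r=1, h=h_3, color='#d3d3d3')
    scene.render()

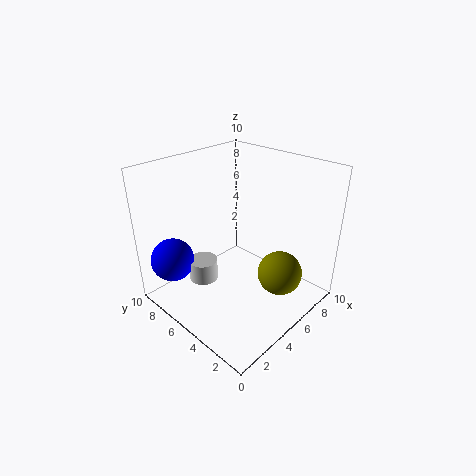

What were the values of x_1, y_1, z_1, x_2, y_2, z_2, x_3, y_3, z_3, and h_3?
x_1 = 6; y_1 = 2; z_1 = 3; x_2 = 1.5; y_2 = 8; z_2 = 3.5; x_3 = 3; y_3 = 6.5; z_3 = 2; h_3 = 1.5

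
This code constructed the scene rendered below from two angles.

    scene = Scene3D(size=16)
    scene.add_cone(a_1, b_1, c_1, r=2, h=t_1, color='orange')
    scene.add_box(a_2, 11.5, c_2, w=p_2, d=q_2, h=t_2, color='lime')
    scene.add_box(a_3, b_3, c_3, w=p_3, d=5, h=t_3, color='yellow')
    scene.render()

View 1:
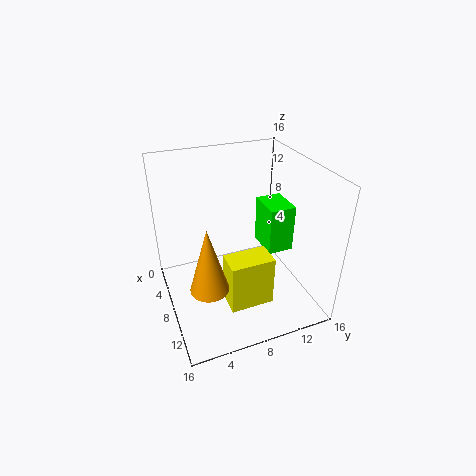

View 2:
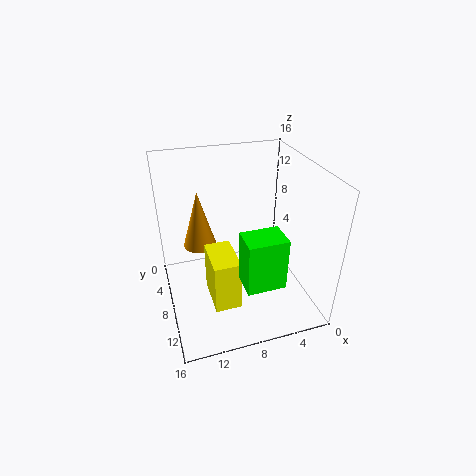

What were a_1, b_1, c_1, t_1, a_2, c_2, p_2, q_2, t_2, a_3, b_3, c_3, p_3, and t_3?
a_1 = 11.5, b_1 = 3.5, c_1 = 5, t_1 = 7, a_2 = 5, c_2 = 5.5, p_2 = 4, q_2 = 3, t_2 = 5.5, a_3 = 8.5, b_3 = 6, c_3 = 0.5, p_3 = 3, t_3 = 6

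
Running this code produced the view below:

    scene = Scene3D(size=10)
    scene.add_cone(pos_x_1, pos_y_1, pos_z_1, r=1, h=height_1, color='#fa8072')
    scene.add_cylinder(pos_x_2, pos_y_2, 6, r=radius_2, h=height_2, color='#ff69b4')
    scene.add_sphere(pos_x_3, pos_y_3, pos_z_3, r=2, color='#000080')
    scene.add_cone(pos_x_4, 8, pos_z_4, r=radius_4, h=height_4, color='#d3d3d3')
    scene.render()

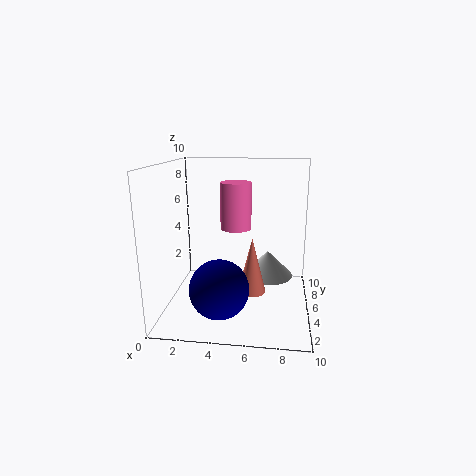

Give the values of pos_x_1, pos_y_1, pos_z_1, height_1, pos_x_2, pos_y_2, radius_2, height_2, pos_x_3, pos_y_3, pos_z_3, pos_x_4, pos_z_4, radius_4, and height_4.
pos_x_1 = 6, pos_y_1 = 5, pos_z_1 = 1, height_1 = 4, pos_x_2 = 5, pos_y_2 = 4, radius_2 = 1, height_2 = 3, pos_x_3 = 4, pos_y_3 = 3, pos_z_3 = 2, pos_x_4 = 7, pos_z_4 = 1, radius_4 = 2, height_4 = 2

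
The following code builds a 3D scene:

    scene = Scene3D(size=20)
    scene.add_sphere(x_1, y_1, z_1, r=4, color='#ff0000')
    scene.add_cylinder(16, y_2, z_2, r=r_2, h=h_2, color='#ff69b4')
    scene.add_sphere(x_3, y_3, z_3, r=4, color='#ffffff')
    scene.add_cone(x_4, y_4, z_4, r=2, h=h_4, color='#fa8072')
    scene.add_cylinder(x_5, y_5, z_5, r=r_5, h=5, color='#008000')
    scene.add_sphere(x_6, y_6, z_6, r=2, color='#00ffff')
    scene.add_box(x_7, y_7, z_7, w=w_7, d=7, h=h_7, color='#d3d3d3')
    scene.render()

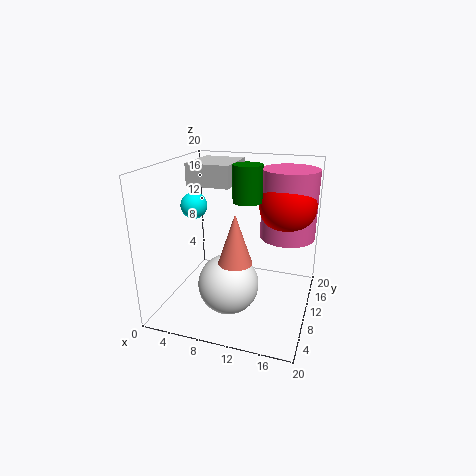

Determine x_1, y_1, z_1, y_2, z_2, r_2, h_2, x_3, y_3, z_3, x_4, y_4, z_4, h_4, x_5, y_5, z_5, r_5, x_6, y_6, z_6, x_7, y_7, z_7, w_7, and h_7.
x_1 = 16
y_1 = 14
z_1 = 14
y_2 = 15
z_2 = 9
r_2 = 4
h_2 = 10
x_3 = 10
y_3 = 6
z_3 = 5
x_4 = 12
y_4 = 3
z_4 = 10
h_4 = 6
x_5 = 11
y_5 = 11
z_5 = 15
r_5 = 2
x_6 = 2
y_6 = 13
z_6 = 13
x_7 = 3
y_7 = 9
z_7 = 17
w_7 = 6
h_7 = 3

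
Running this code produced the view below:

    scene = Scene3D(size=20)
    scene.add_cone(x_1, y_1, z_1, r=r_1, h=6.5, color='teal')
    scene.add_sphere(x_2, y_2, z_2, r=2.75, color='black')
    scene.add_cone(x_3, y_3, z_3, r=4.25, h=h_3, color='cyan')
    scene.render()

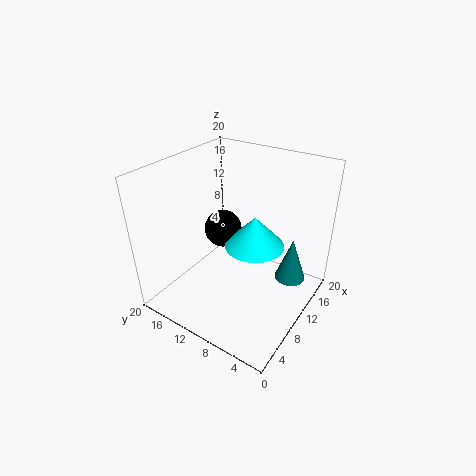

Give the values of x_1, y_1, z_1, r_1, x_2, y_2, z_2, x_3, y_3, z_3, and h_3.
x_1 = 14.75; y_1 = 3.75; z_1 = 2.75; r_1 = 2.25; x_2 = 12; y_2 = 14; z_2 = 9.25; x_3 = 12; y_3 = 8.5; z_3 = 8.25; h_3 = 4.5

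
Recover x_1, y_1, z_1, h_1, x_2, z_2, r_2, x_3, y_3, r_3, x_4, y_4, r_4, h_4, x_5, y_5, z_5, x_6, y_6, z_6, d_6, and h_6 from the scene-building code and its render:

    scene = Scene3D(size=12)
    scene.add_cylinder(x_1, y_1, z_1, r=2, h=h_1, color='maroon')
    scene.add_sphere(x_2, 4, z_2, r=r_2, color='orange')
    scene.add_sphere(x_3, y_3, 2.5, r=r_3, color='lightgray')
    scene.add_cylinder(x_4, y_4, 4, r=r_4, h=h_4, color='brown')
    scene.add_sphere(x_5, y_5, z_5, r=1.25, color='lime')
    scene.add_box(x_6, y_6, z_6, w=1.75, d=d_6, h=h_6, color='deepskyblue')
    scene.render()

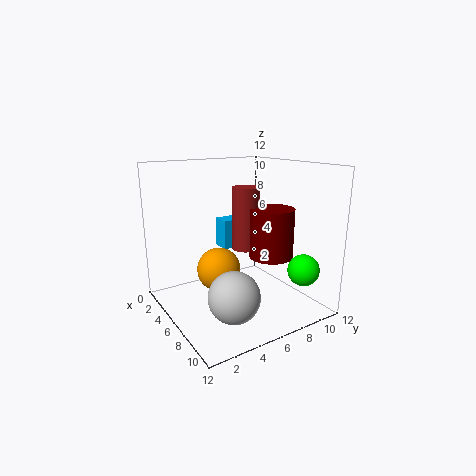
x_1 = 5.75, y_1 = 9.75, z_1 = 3.5, h_1 = 4.5, x_2 = 6.25, z_2 = 3.75, r_2 = 1.75, x_3 = 9, y_3 = 3.75, r_3 = 2, x_4 = 3.75, y_4 = 8.25, r_4 = 1.25, h_4 = 5.75, x_5 = 10.5, y_5 = 9.25, z_5 = 4, x_6 = 0.75, y_6 = 6.75, z_6 = 3.75, d_6 = 4, h_6 = 2.75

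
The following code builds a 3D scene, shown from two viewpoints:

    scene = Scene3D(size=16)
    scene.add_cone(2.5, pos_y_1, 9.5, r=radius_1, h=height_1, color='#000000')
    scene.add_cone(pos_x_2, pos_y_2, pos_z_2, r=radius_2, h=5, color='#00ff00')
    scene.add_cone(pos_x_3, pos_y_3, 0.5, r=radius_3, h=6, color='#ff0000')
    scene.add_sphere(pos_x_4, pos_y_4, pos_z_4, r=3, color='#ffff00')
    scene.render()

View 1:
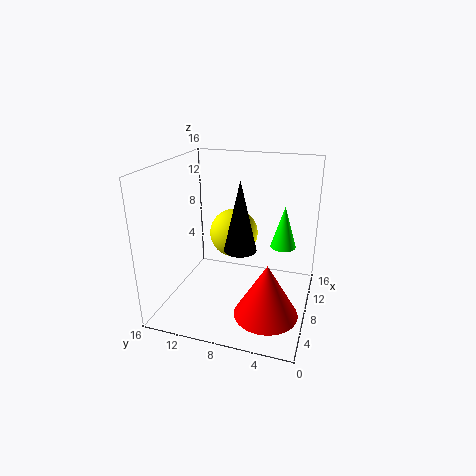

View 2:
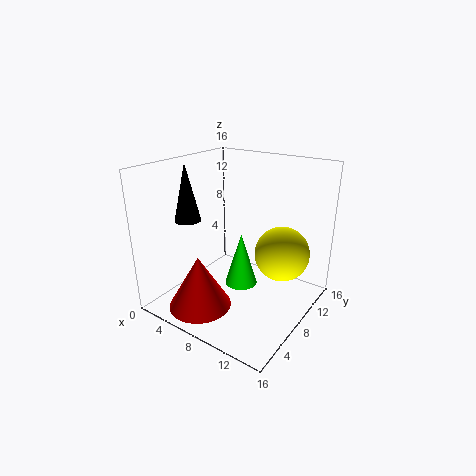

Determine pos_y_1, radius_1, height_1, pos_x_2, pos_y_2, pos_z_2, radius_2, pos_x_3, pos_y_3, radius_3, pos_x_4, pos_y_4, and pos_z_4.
pos_y_1 = 6
radius_1 = 1.5
height_1 = 6.5
pos_x_2 = 11.5
pos_y_2 = 3.5
pos_z_2 = 6
radius_2 = 1.5
pos_x_3 = 5.5
pos_y_3 = 4
radius_3 = 3.5
pos_x_4 = 12.5
pos_y_4 = 10
pos_z_4 = 6.5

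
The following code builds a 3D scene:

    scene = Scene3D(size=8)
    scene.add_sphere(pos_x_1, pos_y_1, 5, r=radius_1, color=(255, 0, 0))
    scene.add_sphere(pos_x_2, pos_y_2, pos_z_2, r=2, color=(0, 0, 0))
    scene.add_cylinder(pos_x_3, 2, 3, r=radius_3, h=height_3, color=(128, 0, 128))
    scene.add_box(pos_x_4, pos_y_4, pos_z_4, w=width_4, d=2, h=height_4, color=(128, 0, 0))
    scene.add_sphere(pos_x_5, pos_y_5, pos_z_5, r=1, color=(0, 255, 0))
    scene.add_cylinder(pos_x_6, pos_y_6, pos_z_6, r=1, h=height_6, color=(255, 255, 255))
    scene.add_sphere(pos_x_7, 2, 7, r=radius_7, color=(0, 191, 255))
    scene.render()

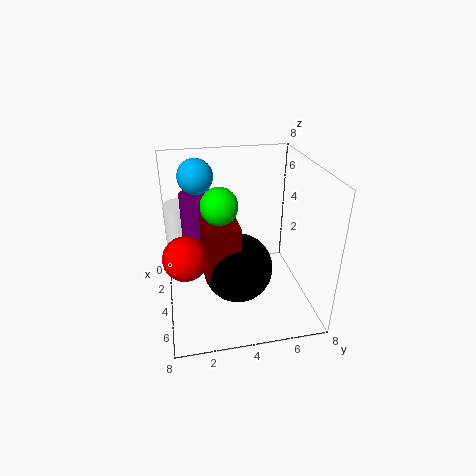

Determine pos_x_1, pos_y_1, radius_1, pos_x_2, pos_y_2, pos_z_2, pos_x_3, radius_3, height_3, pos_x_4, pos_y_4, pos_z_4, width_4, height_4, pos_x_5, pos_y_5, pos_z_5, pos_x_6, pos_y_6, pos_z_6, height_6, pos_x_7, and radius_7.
pos_x_1 = 7; pos_y_1 = 1; radius_1 = 1; pos_x_2 = 4; pos_y_2 = 4; pos_z_2 = 2; pos_x_3 = 2; radius_3 = 1; height_3 = 3; pos_x_4 = 3; pos_y_4 = 2; pos_z_4 = 2; width_4 = 2; height_4 = 3; pos_x_5 = 4; pos_y_5 = 3; pos_z_5 = 6; pos_x_6 = 1; pos_y_6 = 1; pos_z_6 = 2; height_6 = 3; pos_x_7 = 2; radius_7 = 1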